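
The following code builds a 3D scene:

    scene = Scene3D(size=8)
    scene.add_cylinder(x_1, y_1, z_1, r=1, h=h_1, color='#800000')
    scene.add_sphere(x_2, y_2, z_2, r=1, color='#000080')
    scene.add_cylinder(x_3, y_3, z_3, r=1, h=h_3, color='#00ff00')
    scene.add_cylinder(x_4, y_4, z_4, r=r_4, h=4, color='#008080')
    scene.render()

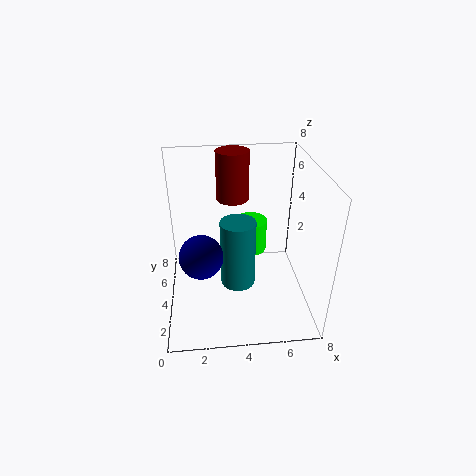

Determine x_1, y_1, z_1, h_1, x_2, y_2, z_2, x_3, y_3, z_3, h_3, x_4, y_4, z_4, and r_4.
x_1 = 4; y_1 = 7; z_1 = 5; h_1 = 3; x_2 = 2; y_2 = 1; z_2 = 5; x_3 = 5; y_3 = 6; z_3 = 2; h_3 = 2; x_4 = 4; y_4 = 4; z_4 = 1; r_4 = 1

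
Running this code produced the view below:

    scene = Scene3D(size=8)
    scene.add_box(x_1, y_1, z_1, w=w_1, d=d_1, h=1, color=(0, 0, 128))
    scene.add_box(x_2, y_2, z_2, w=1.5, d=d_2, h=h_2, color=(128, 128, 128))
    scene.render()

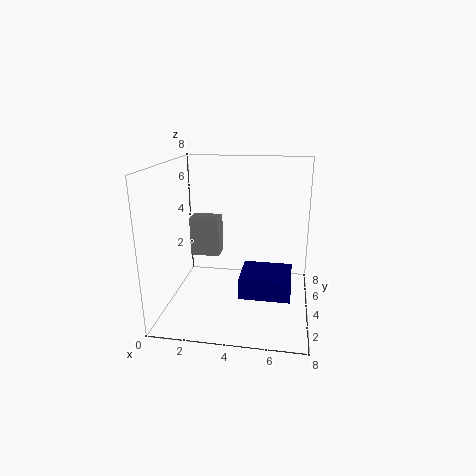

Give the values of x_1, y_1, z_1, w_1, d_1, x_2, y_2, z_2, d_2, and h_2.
x_1 = 4.5
y_1 = 1
z_1 = 2
w_1 = 2.5
d_1 = 2.25
x_2 = 1.75
y_2 = 2.5
z_2 = 3.5
d_2 = 1
h_2 = 2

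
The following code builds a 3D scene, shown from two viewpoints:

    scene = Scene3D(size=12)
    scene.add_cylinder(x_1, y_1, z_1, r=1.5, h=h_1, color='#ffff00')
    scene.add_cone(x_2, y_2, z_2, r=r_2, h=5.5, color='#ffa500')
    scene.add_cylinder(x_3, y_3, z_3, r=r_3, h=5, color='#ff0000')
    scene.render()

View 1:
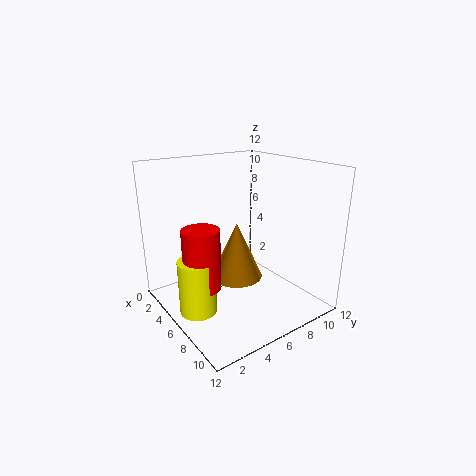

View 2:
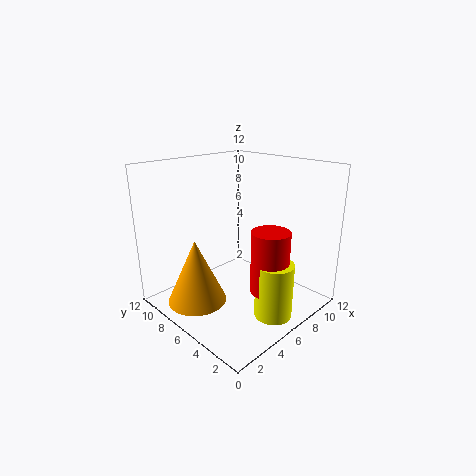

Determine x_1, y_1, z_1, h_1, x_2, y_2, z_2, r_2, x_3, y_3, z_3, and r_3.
x_1 = 6; y_1 = 2; z_1 = 0.5; h_1 = 4.5; x_2 = 3; y_2 = 8; z_2 = 0.5; r_2 = 2.5; x_3 = 6; y_3 = 2.5; z_3 = 2.5; r_3 = 1.5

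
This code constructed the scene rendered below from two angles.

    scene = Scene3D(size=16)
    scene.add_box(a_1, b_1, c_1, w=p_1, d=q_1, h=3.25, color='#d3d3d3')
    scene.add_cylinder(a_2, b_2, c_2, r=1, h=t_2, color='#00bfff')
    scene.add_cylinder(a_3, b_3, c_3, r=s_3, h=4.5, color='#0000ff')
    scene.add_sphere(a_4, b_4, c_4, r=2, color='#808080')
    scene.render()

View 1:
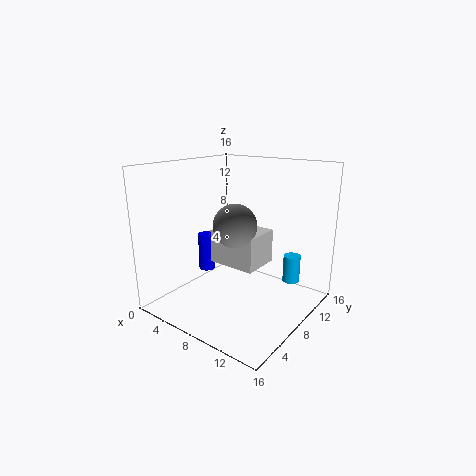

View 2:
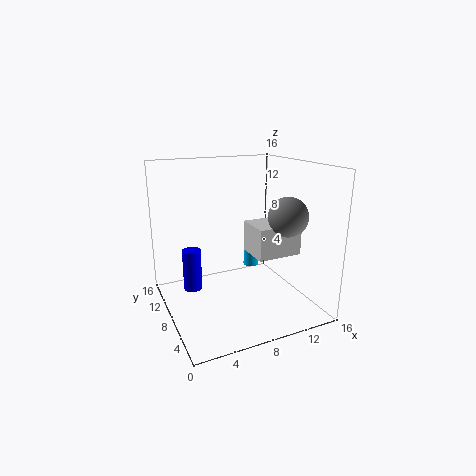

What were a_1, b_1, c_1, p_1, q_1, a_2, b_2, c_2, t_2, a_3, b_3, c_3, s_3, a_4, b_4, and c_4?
a_1 = 8.25, b_1 = 3.25, c_1 = 7, p_1 = 4.75, q_1 = 3.75, a_2 = 12.25, b_2 = 13, c_2 = 2, t_2 = 3.25, a_3 = 2.75, b_3 = 8.5, c_3 = 2.75, s_3 = 1, a_4 = 11.25, b_4 = 3.25, c_4 = 11.25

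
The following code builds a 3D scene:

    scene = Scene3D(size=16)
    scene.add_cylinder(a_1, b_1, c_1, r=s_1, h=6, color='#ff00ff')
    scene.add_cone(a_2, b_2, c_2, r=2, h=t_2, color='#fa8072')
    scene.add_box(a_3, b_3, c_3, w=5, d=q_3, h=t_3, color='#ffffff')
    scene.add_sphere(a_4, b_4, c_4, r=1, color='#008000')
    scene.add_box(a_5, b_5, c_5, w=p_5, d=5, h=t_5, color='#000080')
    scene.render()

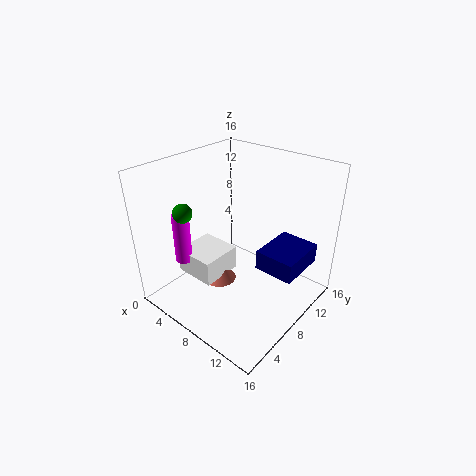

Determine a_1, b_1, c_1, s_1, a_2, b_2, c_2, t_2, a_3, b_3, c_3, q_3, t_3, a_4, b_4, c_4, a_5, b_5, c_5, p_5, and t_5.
a_1 = 2; b_1 = 5; c_1 = 4; s_1 = 1; a_2 = 5; b_2 = 8; c_2 = 1; t_2 = 3; a_3 = 1; b_3 = 5; c_3 = 2; q_3 = 5; t_3 = 3; a_4 = 5; b_4 = 3; c_4 = 12; a_5 = 12; b_5 = 6; c_5 = 7; p_5 = 4; t_5 = 2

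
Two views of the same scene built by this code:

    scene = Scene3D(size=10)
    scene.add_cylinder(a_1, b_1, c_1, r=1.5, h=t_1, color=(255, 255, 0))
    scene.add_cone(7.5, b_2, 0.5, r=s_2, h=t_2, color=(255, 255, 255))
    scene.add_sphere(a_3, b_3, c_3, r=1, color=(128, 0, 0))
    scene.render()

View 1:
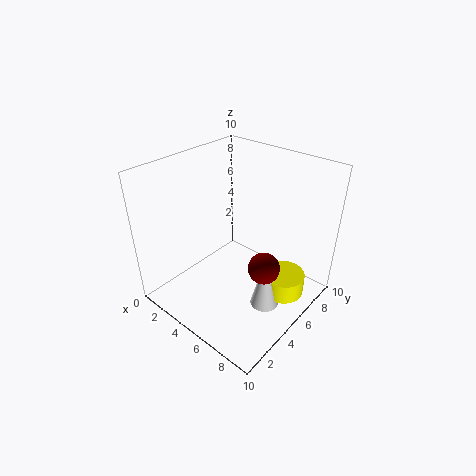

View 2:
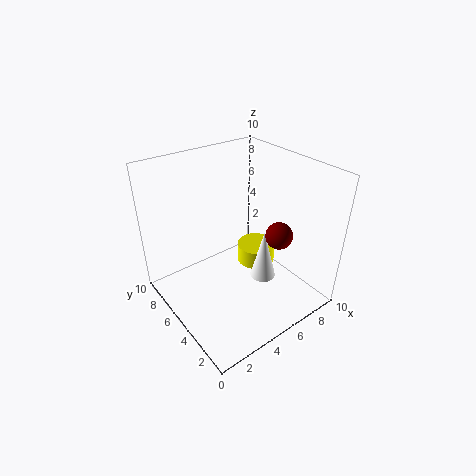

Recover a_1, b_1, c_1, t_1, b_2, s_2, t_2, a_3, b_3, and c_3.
a_1 = 8
b_1 = 6.5
c_1 = 1
t_1 = 1.5
b_2 = 5
s_2 = 1
t_2 = 4
a_3 = 8
b_3 = 4
c_3 = 4.5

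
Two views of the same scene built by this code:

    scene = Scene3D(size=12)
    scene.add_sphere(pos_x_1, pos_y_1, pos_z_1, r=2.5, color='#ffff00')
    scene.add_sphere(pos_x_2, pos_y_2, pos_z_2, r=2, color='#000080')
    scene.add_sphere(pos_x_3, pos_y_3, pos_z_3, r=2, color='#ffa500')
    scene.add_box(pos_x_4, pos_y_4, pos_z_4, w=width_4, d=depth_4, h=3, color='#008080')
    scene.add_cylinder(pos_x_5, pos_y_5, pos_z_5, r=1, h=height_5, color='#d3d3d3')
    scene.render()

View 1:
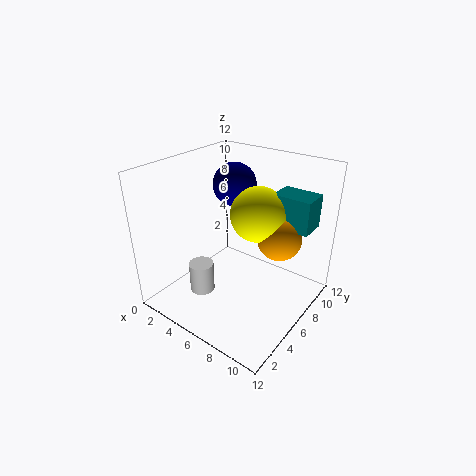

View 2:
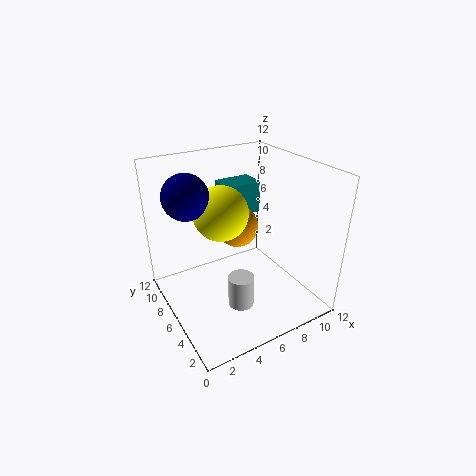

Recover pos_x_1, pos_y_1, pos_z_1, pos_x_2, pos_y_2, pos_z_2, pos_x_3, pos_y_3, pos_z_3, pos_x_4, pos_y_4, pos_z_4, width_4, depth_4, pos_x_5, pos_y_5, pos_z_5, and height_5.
pos_x_1 = 6; pos_y_1 = 9; pos_z_1 = 7; pos_x_2 = 3; pos_y_2 = 9.5; pos_z_2 = 9; pos_x_3 = 8; pos_y_3 = 9.5; pos_z_3 = 5; pos_x_4 = 7; pos_y_4 = 9.5; pos_z_4 = 6; width_4 = 3.5; depth_4 = 2.5; pos_x_5 = 4.5; pos_y_5 = 3; pos_z_5 = 2; height_5 = 2.5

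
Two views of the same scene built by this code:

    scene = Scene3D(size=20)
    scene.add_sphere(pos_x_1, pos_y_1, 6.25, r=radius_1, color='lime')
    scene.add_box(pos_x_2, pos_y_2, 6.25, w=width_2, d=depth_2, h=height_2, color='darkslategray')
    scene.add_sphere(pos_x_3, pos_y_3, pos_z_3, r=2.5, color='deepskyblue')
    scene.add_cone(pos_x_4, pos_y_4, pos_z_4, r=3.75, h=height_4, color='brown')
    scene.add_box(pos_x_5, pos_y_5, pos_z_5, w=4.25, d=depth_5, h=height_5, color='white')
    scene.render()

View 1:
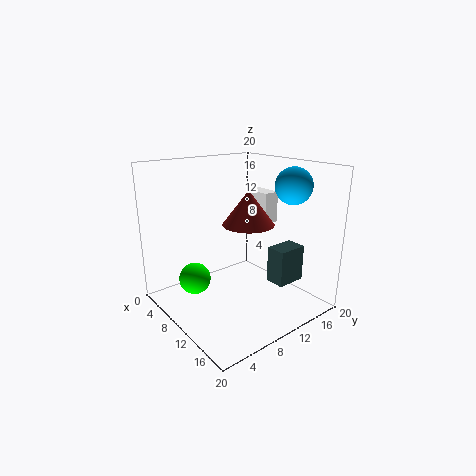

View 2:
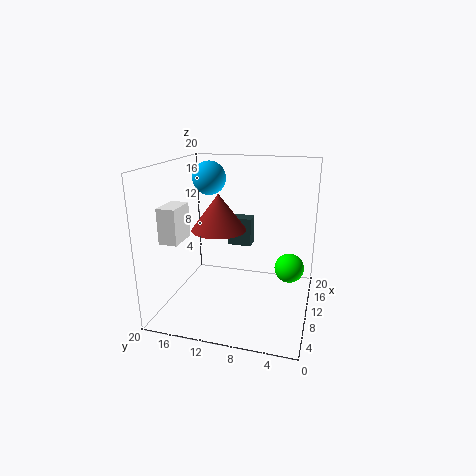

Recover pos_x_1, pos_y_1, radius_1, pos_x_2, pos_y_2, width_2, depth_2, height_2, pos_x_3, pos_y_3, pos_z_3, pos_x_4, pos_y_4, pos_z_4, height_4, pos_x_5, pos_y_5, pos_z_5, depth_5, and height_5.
pos_x_1 = 10.25
pos_y_1 = 2.75
radius_1 = 2
pos_x_2 = 16.25
pos_y_2 = 9.75
width_2 = 2.5
depth_2 = 3.75
height_2 = 4.5
pos_x_3 = 14.5
pos_y_3 = 15.75
pos_z_3 = 17.25
pos_x_4 = 9.25
pos_y_4 = 12.5
pos_z_4 = 11.25
height_4 = 5
pos_x_5 = 4.25
pos_y_5 = 16.5
pos_z_5 = 10.25
depth_5 = 2.5
height_5 = 4.75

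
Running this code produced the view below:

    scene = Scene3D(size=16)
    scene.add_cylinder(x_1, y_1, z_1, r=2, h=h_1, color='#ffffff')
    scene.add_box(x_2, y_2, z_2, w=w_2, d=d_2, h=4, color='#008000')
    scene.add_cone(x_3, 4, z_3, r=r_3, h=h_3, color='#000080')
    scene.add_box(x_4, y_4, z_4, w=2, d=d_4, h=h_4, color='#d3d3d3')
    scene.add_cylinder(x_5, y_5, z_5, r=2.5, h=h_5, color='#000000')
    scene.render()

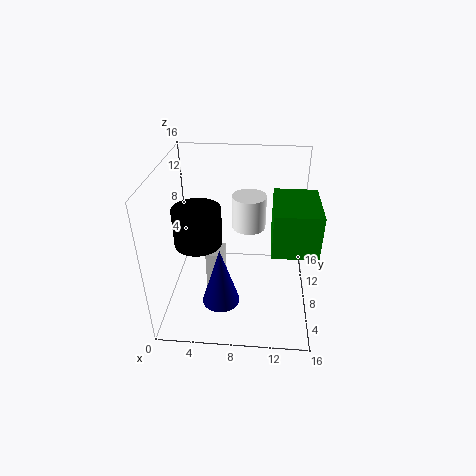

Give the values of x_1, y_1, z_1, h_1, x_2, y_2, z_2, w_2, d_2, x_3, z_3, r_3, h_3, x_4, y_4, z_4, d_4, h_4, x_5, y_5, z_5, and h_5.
x_1 = 9
y_1 = 11.5
z_1 = 7.5
h_1 = 4
x_2 = 11.5
y_2 = 0.5
z_2 = 11
w_2 = 4
d_2 = 5.5
x_3 = 6.5
z_3 = 2.5
r_3 = 2
h_3 = 6.5
x_4 = 4.5
y_4 = 6.5
z_4 = 2
d_4 = 2.5
h_4 = 4.5
x_5 = 4
y_5 = 6
z_5 = 8.5
h_5 = 4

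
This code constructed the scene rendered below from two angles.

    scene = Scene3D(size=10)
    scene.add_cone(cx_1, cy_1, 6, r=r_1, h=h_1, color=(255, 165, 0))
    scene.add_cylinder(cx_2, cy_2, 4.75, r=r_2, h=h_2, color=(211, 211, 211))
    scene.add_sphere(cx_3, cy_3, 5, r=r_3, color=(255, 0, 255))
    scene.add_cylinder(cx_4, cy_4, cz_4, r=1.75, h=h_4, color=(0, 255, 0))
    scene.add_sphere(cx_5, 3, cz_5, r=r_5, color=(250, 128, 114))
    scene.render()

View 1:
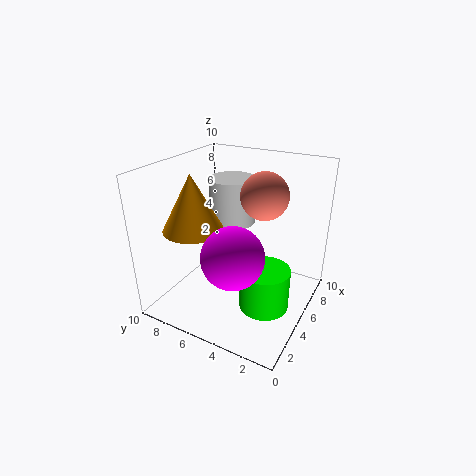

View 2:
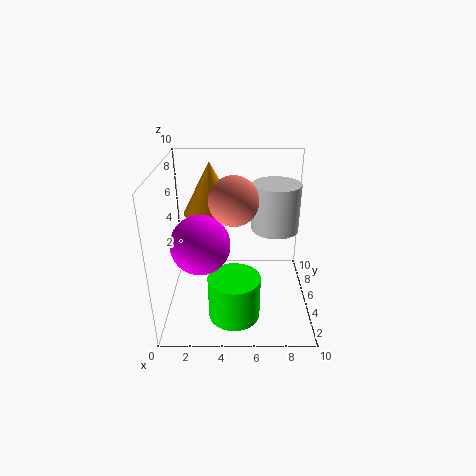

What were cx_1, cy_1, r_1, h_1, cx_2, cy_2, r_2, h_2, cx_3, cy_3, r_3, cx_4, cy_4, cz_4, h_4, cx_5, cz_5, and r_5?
cx_1 = 3, cy_1 = 7.25, r_1 = 2, h_1 = 3.75, cx_2 = 7.75, cy_2 = 7, r_2 = 1.75, h_2 = 3.5, cx_3 = 2.5, cy_3 = 4, r_3 = 2, cx_4 = 4.75, cy_4 = 2.75, cz_4 = 0.25, h_4 = 3, cx_5 = 4.75, cz_5 = 8.5, r_5 = 1.5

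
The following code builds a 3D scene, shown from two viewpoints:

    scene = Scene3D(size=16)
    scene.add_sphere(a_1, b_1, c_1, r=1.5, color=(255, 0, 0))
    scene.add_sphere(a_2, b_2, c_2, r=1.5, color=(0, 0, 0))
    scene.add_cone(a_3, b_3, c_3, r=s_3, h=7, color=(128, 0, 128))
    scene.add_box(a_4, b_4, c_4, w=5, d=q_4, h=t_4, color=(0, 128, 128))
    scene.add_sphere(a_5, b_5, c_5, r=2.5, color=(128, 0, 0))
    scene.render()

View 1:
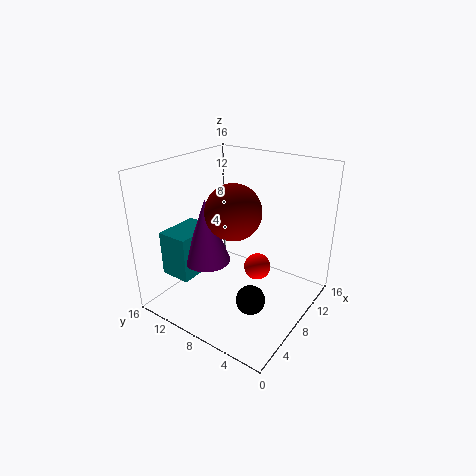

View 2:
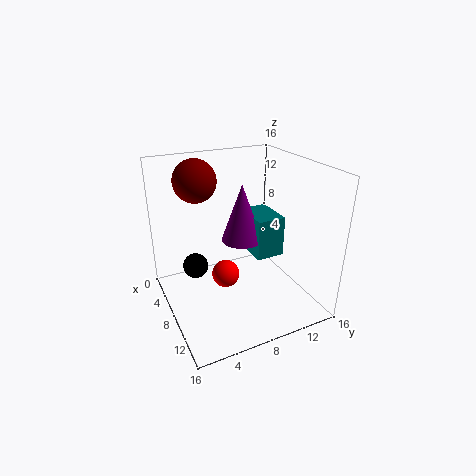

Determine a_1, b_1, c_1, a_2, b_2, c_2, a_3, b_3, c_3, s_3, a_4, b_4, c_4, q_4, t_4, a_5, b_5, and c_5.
a_1 = 9, b_1 = 6, c_1 = 4.5, a_2 = 4.5, b_2 = 4, c_2 = 3.5, a_3 = 5, b_3 = 10, c_3 = 6, s_3 = 2.5, a_4 = 2.5, b_4 = 11, c_4 = 4, q_4 = 3.5, t_4 = 5, a_5 = 3, b_5 = 5, c_5 = 13.5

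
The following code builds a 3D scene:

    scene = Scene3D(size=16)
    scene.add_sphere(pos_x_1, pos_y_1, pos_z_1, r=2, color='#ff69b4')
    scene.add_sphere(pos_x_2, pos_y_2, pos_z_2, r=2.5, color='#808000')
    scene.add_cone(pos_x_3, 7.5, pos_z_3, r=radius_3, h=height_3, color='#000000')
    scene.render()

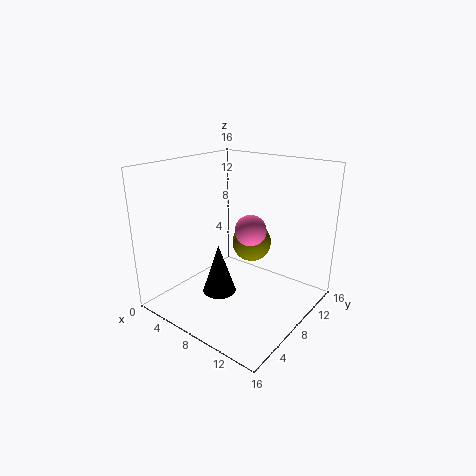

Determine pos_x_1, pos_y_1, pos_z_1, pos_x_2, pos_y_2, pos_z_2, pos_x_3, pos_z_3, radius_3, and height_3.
pos_x_1 = 6.5
pos_y_1 = 12.5
pos_z_1 = 7
pos_x_2 = 6
pos_y_2 = 13.5
pos_z_2 = 5
pos_x_3 = 5.5
pos_z_3 = 0.5
radius_3 = 2
height_3 = 6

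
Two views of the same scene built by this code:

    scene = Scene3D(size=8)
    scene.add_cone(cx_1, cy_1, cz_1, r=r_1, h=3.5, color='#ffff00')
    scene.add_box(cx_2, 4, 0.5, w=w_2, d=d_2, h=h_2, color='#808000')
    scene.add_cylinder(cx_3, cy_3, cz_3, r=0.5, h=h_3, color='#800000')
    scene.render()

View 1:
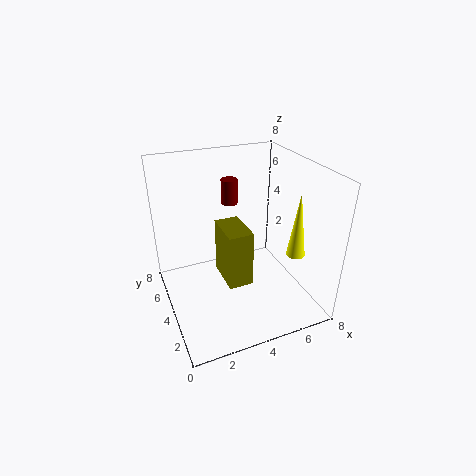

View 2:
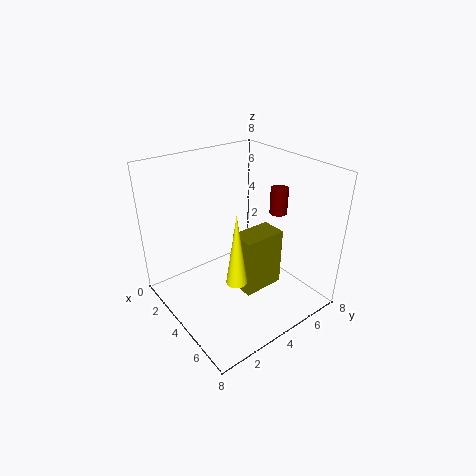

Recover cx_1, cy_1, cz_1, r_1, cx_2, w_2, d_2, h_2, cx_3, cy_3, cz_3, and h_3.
cx_1 = 6.5, cy_1 = 2, cz_1 = 3.5, r_1 = 0.5, cx_2 = 3.5, w_2 = 1.5, d_2 = 2.5, h_2 = 3.5, cx_3 = 4.5, cy_3 = 6.5, cz_3 = 5, h_3 = 1.5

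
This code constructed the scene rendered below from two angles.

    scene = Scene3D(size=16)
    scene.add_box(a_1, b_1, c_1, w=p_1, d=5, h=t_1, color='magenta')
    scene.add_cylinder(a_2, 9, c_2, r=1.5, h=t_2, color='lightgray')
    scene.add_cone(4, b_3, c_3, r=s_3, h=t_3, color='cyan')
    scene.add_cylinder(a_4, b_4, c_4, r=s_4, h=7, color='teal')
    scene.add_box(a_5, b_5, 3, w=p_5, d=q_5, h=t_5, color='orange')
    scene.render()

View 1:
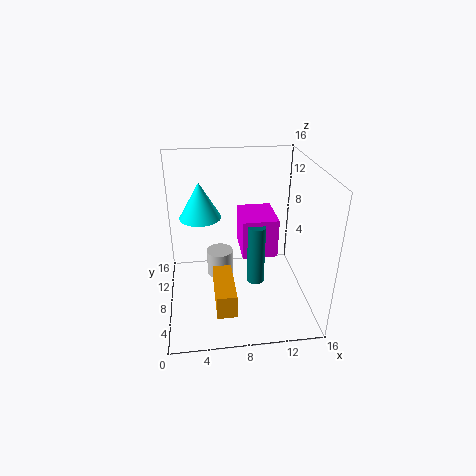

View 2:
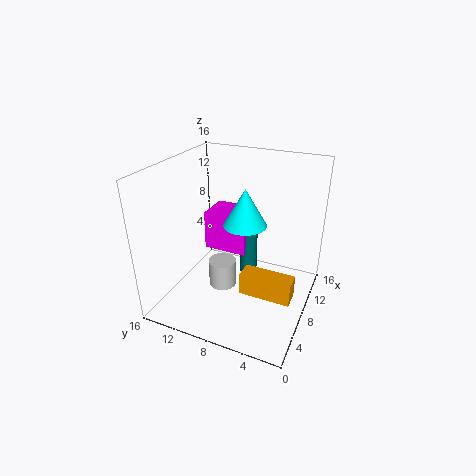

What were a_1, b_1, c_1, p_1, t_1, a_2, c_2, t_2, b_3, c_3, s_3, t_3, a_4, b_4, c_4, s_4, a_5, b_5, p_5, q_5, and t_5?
a_1 = 8.5
b_1 = 7.5
c_1 = 5.5
p_1 = 4
t_1 = 4.5
a_2 = 6
c_2 = 3
t_2 = 3
b_3 = 5.5
c_3 = 12
s_3 = 2
t_3 = 3.5
a_4 = 10
b_4 = 7.5
c_4 = 2.5
s_4 = 1
a_5 = 5
b_5 = 1
p_5 = 2
q_5 = 5.5
t_5 = 2.5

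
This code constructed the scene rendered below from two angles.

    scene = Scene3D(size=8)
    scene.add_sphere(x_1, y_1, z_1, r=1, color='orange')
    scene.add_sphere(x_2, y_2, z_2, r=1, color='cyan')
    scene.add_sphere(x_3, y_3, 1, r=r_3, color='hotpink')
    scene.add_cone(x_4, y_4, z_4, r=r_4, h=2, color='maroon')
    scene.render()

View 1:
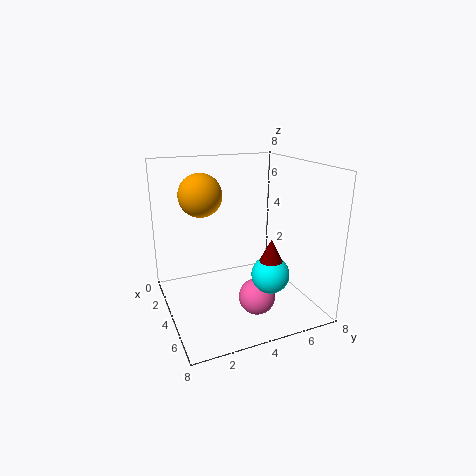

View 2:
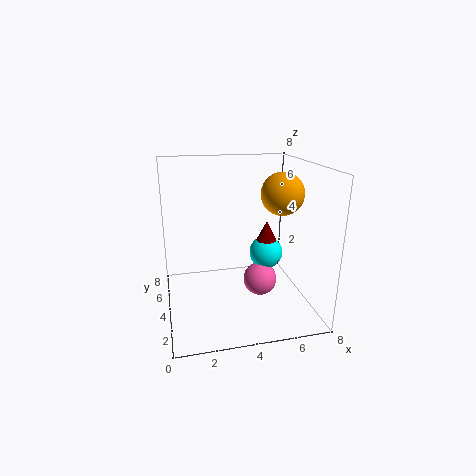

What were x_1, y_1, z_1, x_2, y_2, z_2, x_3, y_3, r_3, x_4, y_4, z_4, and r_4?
x_1 = 5.5
y_1 = 1.5
z_1 = 7
x_2 = 6
y_2 = 5
z_2 = 2.5
x_3 = 5.5
y_3 = 4.5
r_3 = 1
x_4 = 6
y_4 = 5
z_4 = 2.5
r_4 = 1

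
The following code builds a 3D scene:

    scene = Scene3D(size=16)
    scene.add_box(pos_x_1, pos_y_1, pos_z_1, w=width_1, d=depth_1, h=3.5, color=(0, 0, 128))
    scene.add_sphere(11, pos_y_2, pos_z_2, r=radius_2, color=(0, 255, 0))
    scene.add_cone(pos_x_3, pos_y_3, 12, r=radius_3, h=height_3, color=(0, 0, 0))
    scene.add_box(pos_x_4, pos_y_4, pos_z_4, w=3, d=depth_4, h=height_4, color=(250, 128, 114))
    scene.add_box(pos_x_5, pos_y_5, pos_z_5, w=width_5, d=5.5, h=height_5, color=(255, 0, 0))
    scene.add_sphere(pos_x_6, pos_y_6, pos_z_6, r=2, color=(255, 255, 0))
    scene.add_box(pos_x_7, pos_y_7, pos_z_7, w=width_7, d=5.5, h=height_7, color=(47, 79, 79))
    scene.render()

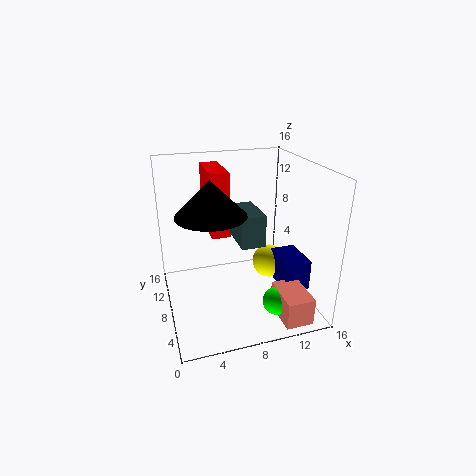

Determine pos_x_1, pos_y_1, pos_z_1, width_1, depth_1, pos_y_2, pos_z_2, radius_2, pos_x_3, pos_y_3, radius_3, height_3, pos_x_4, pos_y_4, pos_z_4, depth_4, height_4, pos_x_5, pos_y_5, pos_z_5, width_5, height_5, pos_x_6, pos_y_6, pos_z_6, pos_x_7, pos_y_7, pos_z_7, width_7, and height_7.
pos_x_1 = 12.5, pos_y_1 = 4.5, pos_z_1 = 2, width_1 = 3, depth_1 = 4.5, pos_y_2 = 3.5, pos_z_2 = 2, radius_2 = 1.5, pos_x_3 = 4.5, pos_y_3 = 5.5, radius_3 = 3.5, height_3 = 3.5, pos_x_4 = 11, pos_y_4 = 0.5, pos_z_4 = 0.5, depth_4 = 4.5, height_4 = 3, pos_x_5 = 5, pos_y_5 = 7.5, pos_z_5 = 8.5, width_5 = 2, height_5 = 7, pos_x_6 = 12.5, pos_y_6 = 9.5, pos_z_6 = 3.5, pos_x_7 = 9, pos_y_7 = 9.5, pos_z_7 = 5.5, width_7 = 3, height_7 = 4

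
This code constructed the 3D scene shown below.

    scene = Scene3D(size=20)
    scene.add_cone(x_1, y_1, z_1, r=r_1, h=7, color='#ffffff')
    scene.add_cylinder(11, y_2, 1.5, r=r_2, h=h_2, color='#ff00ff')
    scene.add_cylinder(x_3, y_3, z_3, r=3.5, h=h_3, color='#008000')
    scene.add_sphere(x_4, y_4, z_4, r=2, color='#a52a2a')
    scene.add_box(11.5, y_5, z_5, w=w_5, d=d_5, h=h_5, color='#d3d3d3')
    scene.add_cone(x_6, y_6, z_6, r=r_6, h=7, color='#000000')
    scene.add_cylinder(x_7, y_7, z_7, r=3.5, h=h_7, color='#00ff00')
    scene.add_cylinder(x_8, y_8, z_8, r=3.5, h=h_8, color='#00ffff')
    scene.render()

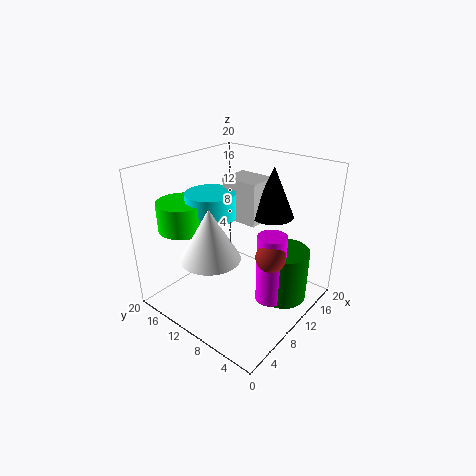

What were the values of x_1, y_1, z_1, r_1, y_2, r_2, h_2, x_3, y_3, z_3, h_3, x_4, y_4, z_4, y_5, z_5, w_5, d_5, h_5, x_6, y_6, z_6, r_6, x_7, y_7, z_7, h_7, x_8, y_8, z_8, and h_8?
x_1 = 5.5
y_1 = 11
z_1 = 8.5
r_1 = 4
y_2 = 5
r_2 = 2
h_2 = 10
x_3 = 13.5
y_3 = 4.5
z_3 = 1
h_3 = 7.5
x_4 = 10
y_4 = 4.5
z_4 = 9
y_5 = 8.5
z_5 = 11.5
w_5 = 4.5
d_5 = 5.5
h_5 = 6
x_6 = 14.5
y_6 = 7.5
z_6 = 12.5
r_6 = 3
x_7 = 6
y_7 = 16.5
z_7 = 11
h_7 = 4
x_8 = 9
y_8 = 14
z_8 = 12.5
h_8 = 3.5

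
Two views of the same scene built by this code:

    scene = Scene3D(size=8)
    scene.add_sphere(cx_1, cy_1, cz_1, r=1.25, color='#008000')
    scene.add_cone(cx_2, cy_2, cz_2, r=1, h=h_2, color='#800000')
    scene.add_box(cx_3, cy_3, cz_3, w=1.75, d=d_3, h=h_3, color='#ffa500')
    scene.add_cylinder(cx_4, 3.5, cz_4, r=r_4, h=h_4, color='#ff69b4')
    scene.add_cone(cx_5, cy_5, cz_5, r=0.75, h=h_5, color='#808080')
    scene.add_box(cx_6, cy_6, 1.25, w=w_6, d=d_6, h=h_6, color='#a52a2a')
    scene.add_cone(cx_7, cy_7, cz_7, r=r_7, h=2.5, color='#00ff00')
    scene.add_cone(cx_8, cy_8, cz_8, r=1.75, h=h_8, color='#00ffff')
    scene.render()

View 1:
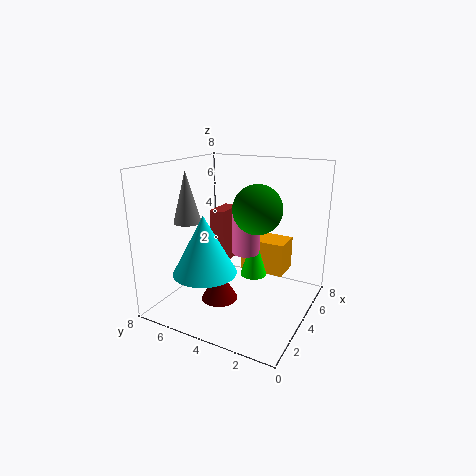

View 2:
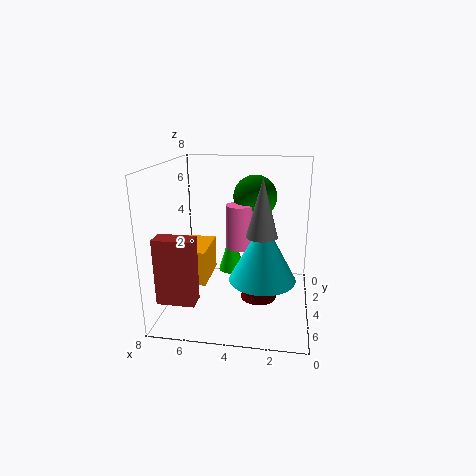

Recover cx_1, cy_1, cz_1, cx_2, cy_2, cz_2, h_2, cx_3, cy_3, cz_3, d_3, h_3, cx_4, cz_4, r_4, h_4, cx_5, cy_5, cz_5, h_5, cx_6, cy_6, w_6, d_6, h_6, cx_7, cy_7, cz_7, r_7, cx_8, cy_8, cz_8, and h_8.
cx_1 = 3.25; cy_1 = 2.5; cz_1 = 6; cx_2 = 2.75; cy_2 = 4.5; cz_2 = 0.75; h_2 = 1.75; cx_3 = 5.75; cy_3 = 2; cz_3 = 1.25; d_3 = 2.75; h_3 = 2; cx_4 = 4; cz_4 = 3.25; r_4 = 0.75; h_4 = 2.5; cx_5 = 2.5; cy_5 = 6.25; cz_5 = 5; h_5 = 2.75; cx_6 = 5.75; cy_6 = 6; w_6 = 2; d_6 = 1; h_6 = 3.5; cx_7 = 4.5; cy_7 = 3.25; cz_7 = 1.75; r_7 = 0.75; cx_8 = 2.5; cy_8 = 5.25; cz_8 = 2.25; h_8 = 3.25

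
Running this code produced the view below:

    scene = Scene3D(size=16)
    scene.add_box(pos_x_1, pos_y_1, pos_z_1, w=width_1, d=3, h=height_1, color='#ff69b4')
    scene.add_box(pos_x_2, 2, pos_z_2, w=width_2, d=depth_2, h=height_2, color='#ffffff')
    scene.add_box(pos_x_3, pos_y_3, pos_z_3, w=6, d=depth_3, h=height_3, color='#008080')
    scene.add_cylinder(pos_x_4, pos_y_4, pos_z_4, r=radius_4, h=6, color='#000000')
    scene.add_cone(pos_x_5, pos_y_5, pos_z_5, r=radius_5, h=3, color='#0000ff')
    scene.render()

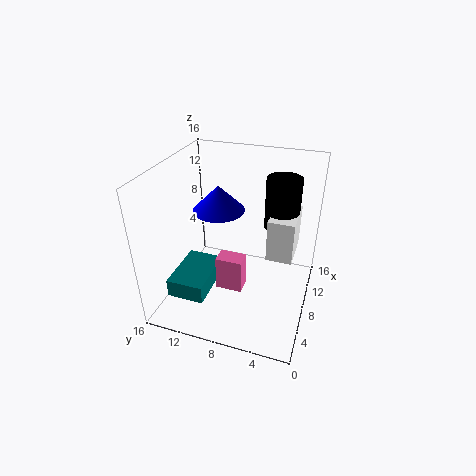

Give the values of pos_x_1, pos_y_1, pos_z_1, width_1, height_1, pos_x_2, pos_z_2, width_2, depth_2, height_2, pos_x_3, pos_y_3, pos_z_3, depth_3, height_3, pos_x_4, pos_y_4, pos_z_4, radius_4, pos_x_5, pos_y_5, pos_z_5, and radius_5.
pos_x_1 = 6; pos_y_1 = 7; pos_z_1 = 2; width_1 = 2; height_1 = 4; pos_x_2 = 9; pos_z_2 = 5; width_2 = 5; depth_2 = 3; height_2 = 5; pos_x_3 = 2; pos_y_3 = 10; pos_z_3 = 3; depth_3 = 4; height_3 = 2; pos_x_4 = 12; pos_y_4 = 4; pos_z_4 = 8; radius_4 = 2; pos_x_5 = 10; pos_y_5 = 11; pos_z_5 = 10; radius_5 = 3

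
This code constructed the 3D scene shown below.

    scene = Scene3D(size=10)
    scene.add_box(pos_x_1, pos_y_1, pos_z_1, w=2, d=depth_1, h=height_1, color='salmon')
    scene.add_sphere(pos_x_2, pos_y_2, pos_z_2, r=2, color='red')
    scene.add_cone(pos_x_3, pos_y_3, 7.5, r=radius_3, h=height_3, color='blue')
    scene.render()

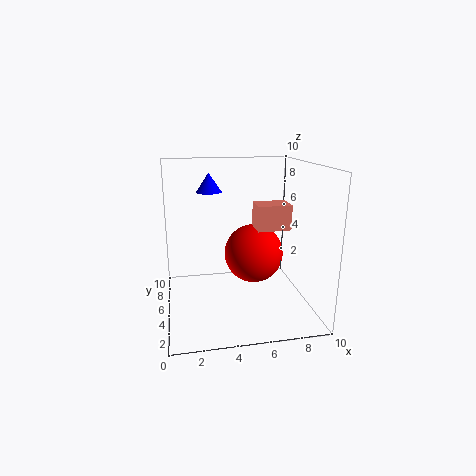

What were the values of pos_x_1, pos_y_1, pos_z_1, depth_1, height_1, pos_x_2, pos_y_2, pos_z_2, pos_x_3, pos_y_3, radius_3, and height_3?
pos_x_1 = 5.5; pos_y_1 = 1.5; pos_z_1 = 6.5; depth_1 = 1.5; height_1 = 1.5; pos_x_2 = 6; pos_y_2 = 4.5; pos_z_2 = 4; pos_x_3 = 3.5; pos_y_3 = 9; radius_3 = 1; height_3 = 1.5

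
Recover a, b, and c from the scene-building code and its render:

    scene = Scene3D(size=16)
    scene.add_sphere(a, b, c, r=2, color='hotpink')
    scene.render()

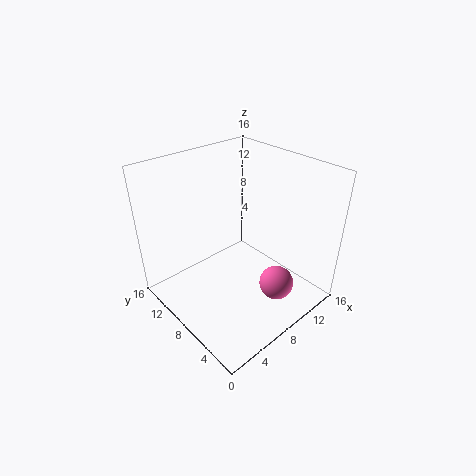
a = 11; b = 4.5; c = 2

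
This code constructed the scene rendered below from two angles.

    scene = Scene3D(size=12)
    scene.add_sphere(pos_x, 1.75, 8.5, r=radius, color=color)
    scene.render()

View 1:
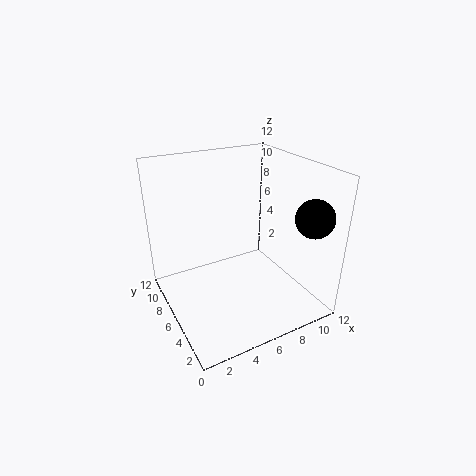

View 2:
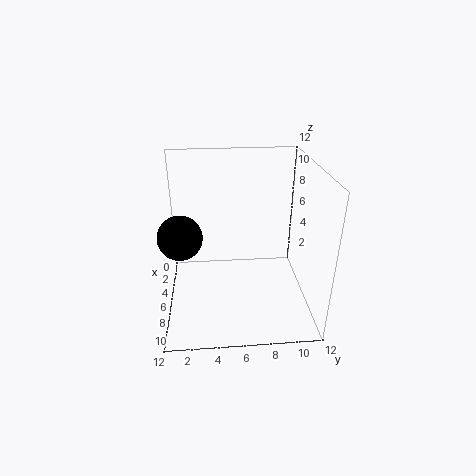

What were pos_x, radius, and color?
pos_x = 10.25
radius = 1.5
color = 'black'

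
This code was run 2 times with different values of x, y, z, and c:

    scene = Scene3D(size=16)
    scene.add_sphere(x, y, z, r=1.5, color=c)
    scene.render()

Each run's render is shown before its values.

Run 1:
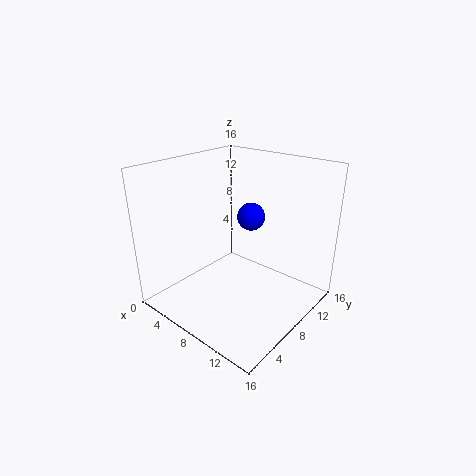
x = 9
y = 9
z = 10.5
c = 'blue'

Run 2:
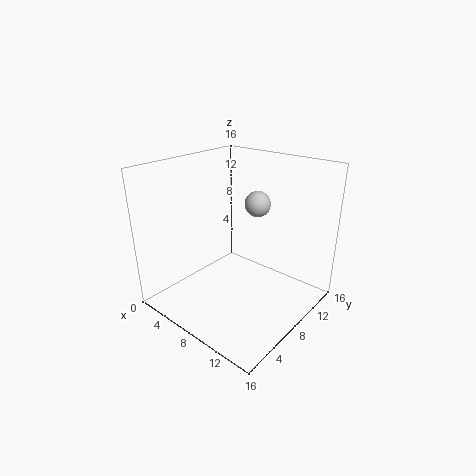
x = 8
y = 11.5
z = 11
c = 'lightgray'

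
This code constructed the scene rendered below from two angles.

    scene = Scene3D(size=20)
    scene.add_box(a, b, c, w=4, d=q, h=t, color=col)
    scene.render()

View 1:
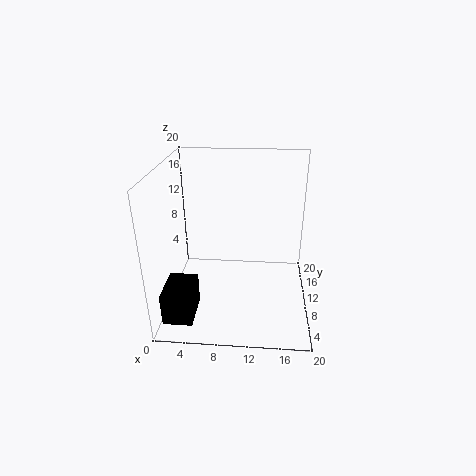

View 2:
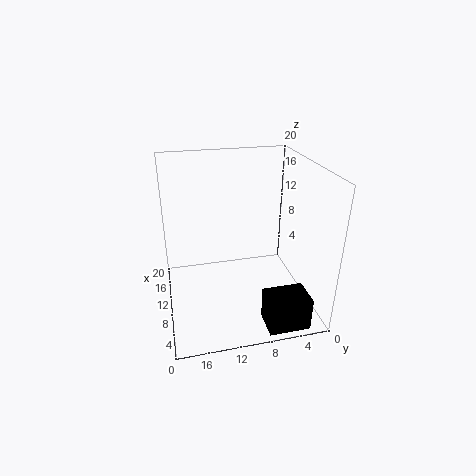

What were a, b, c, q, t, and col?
a = 0.5, b = 2.5, c = 0.5, q = 5.5, t = 4.5, col = 'black'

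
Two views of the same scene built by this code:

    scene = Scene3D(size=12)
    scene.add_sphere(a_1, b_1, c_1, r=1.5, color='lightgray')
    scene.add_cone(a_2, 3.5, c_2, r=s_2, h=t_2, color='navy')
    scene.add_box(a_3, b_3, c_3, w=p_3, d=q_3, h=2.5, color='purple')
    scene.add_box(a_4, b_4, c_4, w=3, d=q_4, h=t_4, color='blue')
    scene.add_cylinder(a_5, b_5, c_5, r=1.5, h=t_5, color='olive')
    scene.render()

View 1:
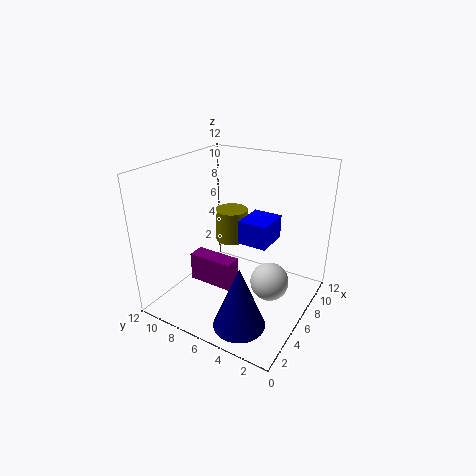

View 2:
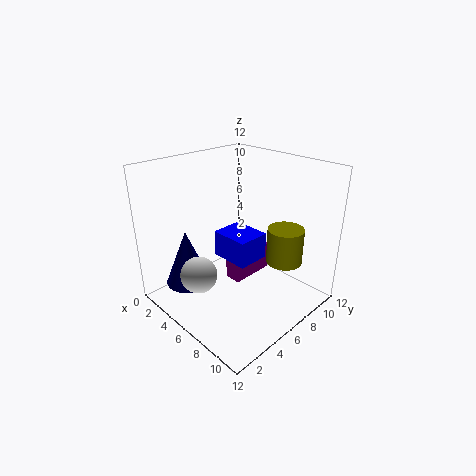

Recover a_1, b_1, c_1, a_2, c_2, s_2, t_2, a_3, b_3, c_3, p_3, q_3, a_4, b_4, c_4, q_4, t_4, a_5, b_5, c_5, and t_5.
a_1 = 5; b_1 = 2.5; c_1 = 3.5; a_2 = 2; c_2 = 1; s_2 = 2; t_2 = 5; a_3 = 4.5; b_3 = 6; c_3 = 1.5; p_3 = 1.5; q_3 = 4; a_4 = 6; b_4 = 3.5; c_4 = 5.5; q_4 = 2.5; t_4 = 2; a_5 = 9; b_5 = 8.5; c_5 = 4; t_5 = 3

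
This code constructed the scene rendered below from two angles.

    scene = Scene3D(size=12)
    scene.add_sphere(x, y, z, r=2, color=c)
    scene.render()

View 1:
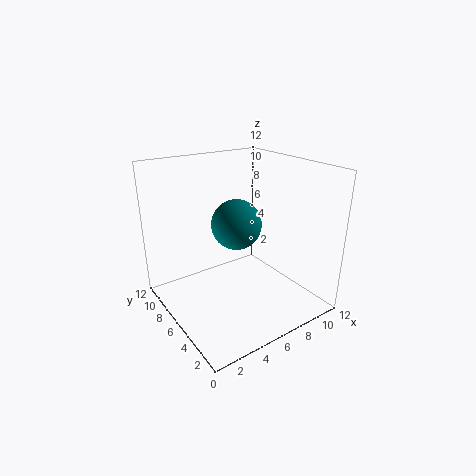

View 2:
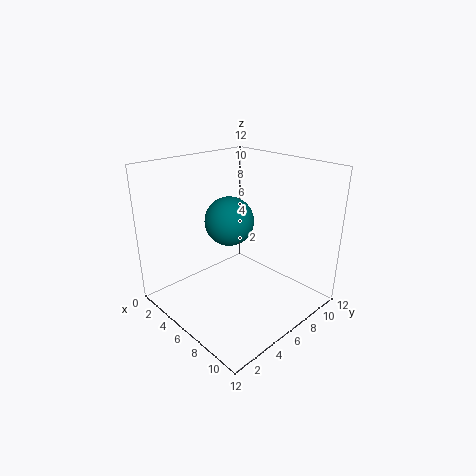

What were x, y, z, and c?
x = 5.5, y = 5.5, z = 7.5, c = 'teal'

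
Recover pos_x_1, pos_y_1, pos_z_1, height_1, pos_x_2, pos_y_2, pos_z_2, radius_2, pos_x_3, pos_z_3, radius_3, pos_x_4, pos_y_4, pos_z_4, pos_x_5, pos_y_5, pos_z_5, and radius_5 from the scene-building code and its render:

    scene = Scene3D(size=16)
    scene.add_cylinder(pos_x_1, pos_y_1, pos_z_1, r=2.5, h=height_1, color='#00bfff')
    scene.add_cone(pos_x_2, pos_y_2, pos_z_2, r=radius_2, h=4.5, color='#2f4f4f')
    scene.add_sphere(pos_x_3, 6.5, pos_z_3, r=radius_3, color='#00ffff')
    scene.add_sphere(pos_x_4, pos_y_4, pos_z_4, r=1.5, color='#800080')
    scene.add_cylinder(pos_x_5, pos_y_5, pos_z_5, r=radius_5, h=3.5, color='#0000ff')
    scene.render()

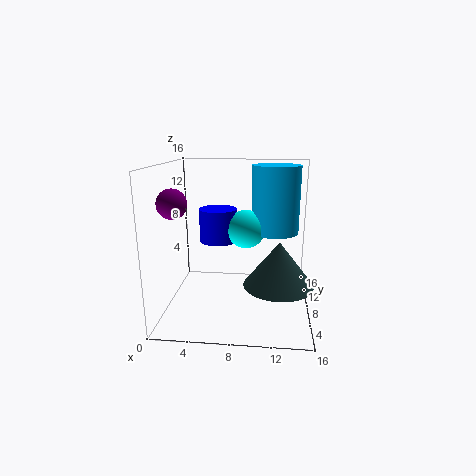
pos_x_1 = 12; pos_y_1 = 7.5; pos_z_1 = 9; height_1 = 7; pos_x_2 = 12.5; pos_y_2 = 4; pos_z_2 = 4.5; radius_2 = 3.5; pos_x_3 = 9; pos_z_3 = 9.5; radius_3 = 2; pos_x_4 = 2; pos_y_4 = 4; pos_z_4 = 12.5; pos_x_5 = 6; pos_y_5 = 7; pos_z_5 = 8; radius_5 = 2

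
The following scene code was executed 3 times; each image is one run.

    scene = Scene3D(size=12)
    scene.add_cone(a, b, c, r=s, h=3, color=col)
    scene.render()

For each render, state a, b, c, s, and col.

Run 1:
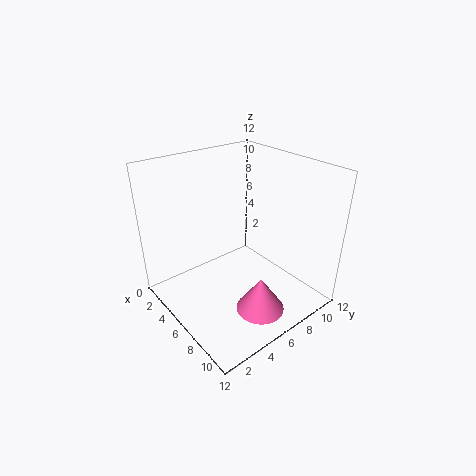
a = 9, b = 6, c = 0.5, s = 2, col = 'hotpink'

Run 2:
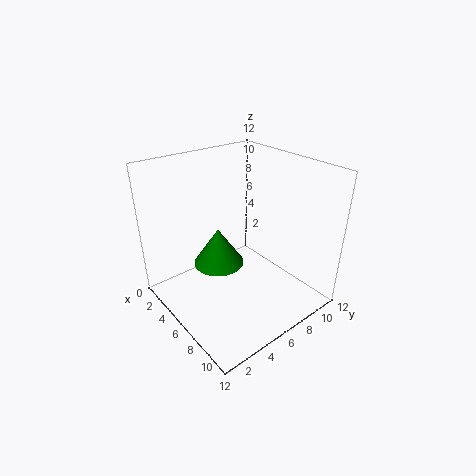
a = 6, b = 4, c = 4.5, s = 2, col = 'green'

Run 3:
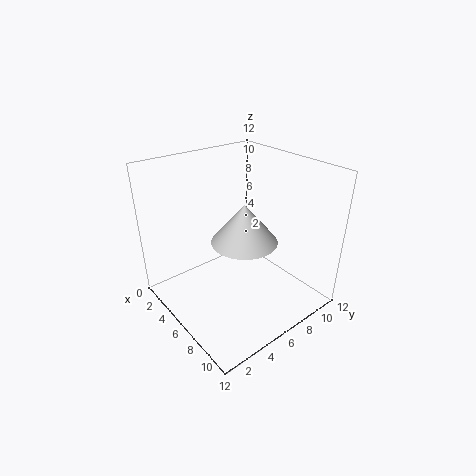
a = 8, b = 5, c = 7, s = 2.5, col = 'lightgray'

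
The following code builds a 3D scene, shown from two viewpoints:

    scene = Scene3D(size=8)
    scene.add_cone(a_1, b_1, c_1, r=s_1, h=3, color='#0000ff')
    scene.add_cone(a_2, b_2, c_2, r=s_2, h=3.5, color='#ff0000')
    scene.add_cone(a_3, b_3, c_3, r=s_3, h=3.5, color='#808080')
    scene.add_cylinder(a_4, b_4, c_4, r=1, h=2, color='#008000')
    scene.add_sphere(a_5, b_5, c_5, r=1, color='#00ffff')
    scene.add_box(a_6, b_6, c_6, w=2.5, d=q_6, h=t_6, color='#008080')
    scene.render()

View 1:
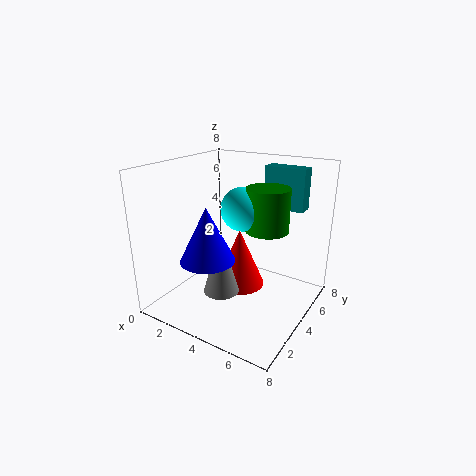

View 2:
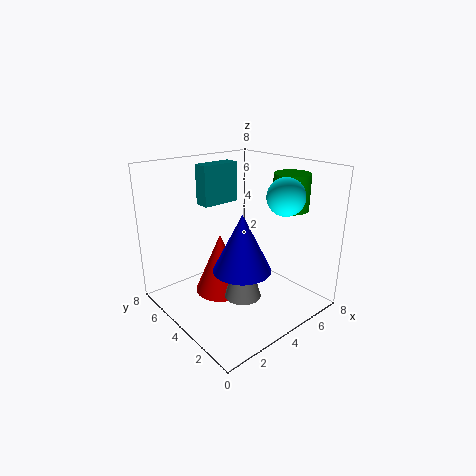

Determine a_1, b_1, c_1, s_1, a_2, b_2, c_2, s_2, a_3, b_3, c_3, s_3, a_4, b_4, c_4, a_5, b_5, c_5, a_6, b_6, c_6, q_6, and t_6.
a_1 = 3, b_1 = 2.5, c_1 = 3, s_1 = 1.5, a_2 = 3.5, b_2 = 5, c_2 = 0.5, s_2 = 1.5, a_3 = 3.5, b_3 = 3, c_3 = 1, s_3 = 1, a_4 = 6.5, b_4 = 2.5, c_4 = 5.5, a_5 = 5.5, b_5 = 2, c_5 = 6.5, a_6 = 4, b_6 = 7, c_6 = 5, q_6 = 1, t_6 = 2.5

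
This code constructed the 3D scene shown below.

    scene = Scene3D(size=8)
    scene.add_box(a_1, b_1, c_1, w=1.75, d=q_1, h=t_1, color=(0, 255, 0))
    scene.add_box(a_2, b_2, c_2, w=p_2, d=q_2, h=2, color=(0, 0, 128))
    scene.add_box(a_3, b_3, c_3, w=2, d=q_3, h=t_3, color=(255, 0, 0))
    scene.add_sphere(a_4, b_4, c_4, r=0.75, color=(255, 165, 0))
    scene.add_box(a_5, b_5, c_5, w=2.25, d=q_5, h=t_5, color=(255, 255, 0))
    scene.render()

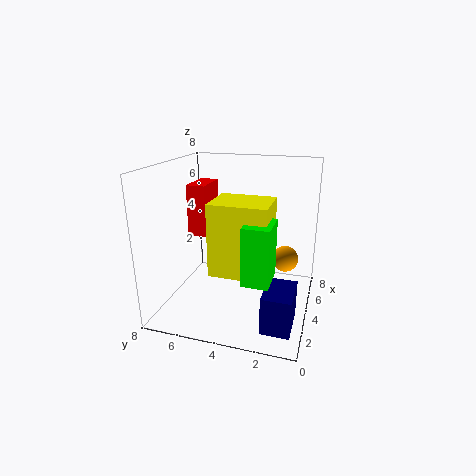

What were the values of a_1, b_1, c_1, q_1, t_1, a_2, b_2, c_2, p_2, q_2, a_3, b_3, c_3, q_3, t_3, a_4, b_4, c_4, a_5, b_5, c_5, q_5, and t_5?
a_1 = 0.25, b_1 = 1.5, c_1 = 3.25, q_1 = 1.25, t_1 = 2.75, a_2 = 1, b_2 = 0.5, c_2 = 0.25, p_2 = 2.25, q_2 = 1.5, a_3 = 3, b_3 = 5.5, c_3 = 4.25, q_3 = 1, t_3 = 2.75, a_4 = 5.25, b_4 = 1.5, c_4 = 2.5, a_5 = 0.75, b_5 = 1.75, c_5 = 3.25, q_5 = 2.75, t_5 = 3.5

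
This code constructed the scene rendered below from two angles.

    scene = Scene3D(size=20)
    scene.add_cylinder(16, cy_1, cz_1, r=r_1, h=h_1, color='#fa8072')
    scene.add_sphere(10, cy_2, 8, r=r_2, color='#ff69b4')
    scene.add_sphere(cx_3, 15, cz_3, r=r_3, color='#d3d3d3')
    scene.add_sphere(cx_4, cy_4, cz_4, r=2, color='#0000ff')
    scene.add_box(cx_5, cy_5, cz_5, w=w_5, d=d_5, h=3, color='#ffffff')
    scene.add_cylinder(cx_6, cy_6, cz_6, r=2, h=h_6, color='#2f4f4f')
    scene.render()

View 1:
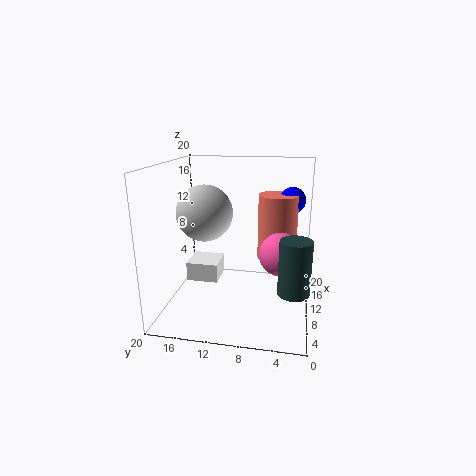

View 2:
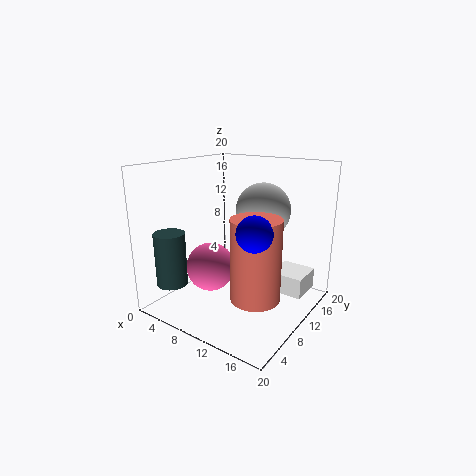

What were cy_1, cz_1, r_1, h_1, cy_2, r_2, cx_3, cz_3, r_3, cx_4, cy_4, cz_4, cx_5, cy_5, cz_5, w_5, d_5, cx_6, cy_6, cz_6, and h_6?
cy_1 = 5; cz_1 = 5; r_1 = 3; h_1 = 10; cy_2 = 4; r_2 = 3; cx_3 = 11; cz_3 = 13; r_3 = 4; cx_4 = 17; cy_4 = 3; cz_4 = 14; cx_5 = 13; cy_5 = 14; cz_5 = 1; w_5 = 5; d_5 = 5; cx_6 = 5; cy_6 = 2; cz_6 = 5; h_6 = 7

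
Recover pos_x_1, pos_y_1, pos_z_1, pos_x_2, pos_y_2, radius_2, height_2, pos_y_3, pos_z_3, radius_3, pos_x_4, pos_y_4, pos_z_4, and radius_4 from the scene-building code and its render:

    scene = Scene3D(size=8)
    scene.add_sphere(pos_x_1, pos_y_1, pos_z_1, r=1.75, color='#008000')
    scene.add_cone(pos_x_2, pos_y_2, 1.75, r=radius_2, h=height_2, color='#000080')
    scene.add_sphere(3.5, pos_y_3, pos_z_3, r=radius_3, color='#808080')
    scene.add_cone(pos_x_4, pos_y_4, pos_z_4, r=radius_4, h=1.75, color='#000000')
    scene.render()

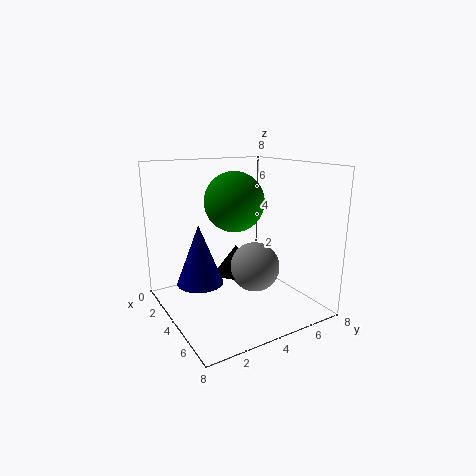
pos_x_1 = 2.75
pos_y_1 = 4.5
pos_z_1 = 5.75
pos_x_2 = 3.75
pos_y_2 = 1.75
radius_2 = 1.25
height_2 = 3.25
pos_y_3 = 5.5
pos_z_3 = 1.75
radius_3 = 1.5
pos_x_4 = 2.5
pos_y_4 = 4.75
pos_z_4 = 1.25
radius_4 = 1.25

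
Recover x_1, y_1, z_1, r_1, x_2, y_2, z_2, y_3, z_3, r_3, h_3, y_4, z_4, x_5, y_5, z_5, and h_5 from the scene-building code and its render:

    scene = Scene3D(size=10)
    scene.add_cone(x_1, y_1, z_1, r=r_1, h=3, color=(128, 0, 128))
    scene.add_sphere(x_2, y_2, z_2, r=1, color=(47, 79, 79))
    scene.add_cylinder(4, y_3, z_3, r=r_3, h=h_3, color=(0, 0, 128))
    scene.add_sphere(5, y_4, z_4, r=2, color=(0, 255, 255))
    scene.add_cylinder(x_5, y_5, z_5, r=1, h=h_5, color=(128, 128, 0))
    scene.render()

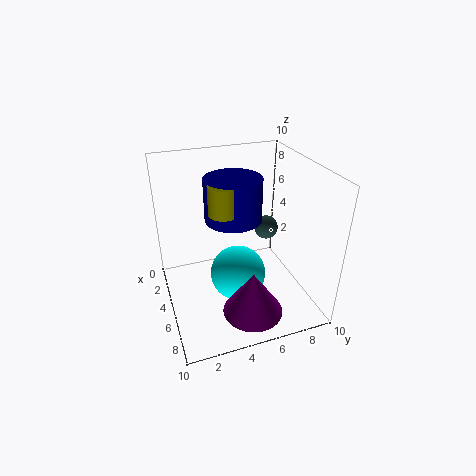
x_1 = 8; y_1 = 5; z_1 = 1; r_1 = 2; x_2 = 1; y_2 = 9; z_2 = 3; y_3 = 5; z_3 = 6; r_3 = 2; h_3 = 3; y_4 = 5; z_4 = 2; x_5 = 5; y_5 = 4; z_5 = 7; h_5 = 2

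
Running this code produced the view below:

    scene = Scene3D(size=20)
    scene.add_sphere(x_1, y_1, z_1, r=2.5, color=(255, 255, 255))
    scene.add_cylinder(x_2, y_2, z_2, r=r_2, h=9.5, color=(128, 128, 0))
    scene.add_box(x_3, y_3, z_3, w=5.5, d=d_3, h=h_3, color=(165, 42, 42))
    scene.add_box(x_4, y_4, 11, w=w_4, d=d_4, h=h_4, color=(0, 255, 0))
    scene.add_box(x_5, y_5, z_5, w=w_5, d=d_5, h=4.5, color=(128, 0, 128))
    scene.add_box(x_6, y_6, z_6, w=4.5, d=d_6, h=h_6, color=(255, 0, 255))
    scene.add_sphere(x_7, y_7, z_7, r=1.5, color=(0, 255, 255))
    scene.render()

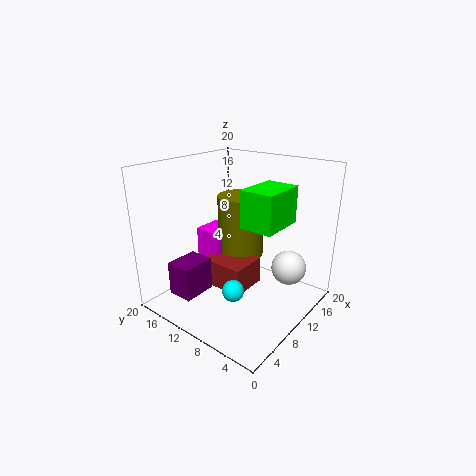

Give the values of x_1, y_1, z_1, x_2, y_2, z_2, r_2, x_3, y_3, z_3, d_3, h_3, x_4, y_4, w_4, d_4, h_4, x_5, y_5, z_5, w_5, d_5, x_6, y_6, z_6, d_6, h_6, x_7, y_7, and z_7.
x_1 = 15
y_1 = 4.5
z_1 = 5
x_2 = 14.5
y_2 = 13
z_2 = 5
r_2 = 3.5
x_3 = 8
y_3 = 8.5
z_3 = 2
d_3 = 6.5
h_3 = 4
x_4 = 11
y_4 = 5.5
w_4 = 7
d_4 = 5
h_4 = 5.5
x_5 = 1.5
y_5 = 11.5
z_5 = 3.5
w_5 = 4.5
d_5 = 3.5
x_6 = 10
y_6 = 14
z_6 = 4
d_6 = 4
h_6 = 5.5
x_7 = 7
y_7 = 8.5
z_7 = 3.5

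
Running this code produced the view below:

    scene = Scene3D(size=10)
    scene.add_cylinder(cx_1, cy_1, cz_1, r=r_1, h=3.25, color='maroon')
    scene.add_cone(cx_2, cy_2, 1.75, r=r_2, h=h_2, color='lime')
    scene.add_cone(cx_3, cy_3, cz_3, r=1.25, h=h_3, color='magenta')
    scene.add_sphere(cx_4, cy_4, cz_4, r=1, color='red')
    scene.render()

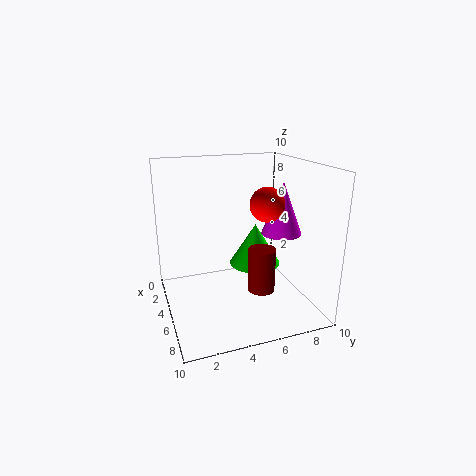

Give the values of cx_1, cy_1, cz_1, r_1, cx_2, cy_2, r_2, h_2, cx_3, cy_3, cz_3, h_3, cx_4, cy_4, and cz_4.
cx_1 = 5.25; cy_1 = 6.75; cz_1 = 0.75; r_1 = 1; cx_2 = 2.75; cy_2 = 7.25; r_2 = 2; h_2 = 3.25; cx_3 = 7.5; cy_3 = 7; cz_3 = 6; h_3 = 3.25; cx_4 = 8.5; cy_4 = 5.5; cz_4 = 8.25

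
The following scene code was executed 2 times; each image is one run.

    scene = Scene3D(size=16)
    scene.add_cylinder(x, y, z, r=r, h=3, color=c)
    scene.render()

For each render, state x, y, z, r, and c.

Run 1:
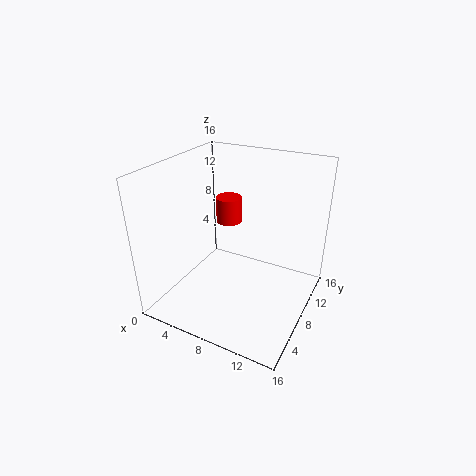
x = 5.5; y = 10.5; z = 8.5; r = 1.5; c = 'red'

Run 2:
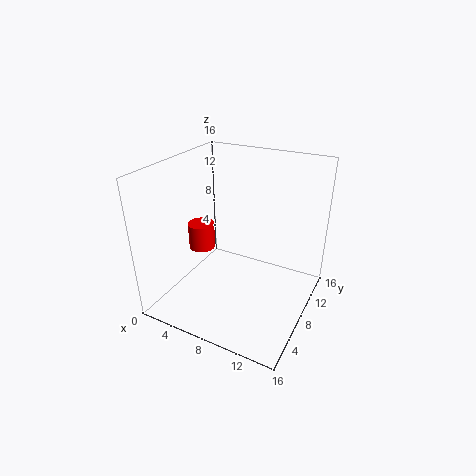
x = 3.5; y = 7.5; z = 6; r = 1.5; c = 'red'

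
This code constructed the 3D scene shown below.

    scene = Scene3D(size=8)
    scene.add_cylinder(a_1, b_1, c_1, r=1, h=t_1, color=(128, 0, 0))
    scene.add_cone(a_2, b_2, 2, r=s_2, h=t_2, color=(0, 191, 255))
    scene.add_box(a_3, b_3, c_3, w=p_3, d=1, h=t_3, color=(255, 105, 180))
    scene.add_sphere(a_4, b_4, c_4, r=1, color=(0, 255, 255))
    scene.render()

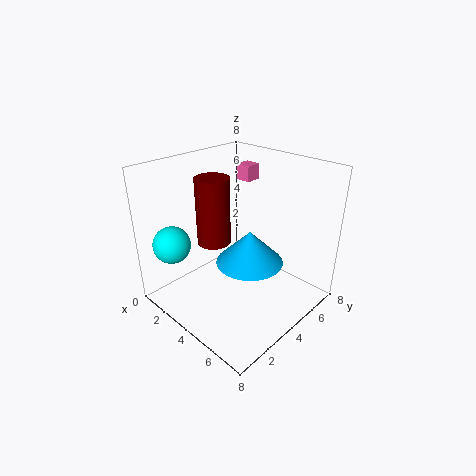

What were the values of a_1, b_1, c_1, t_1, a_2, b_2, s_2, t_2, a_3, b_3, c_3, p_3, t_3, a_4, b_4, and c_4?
a_1 = 2
b_1 = 4
c_1 = 3
t_1 = 4
a_2 = 4
b_2 = 5
s_2 = 2
t_2 = 2
a_3 = 1
b_3 = 7
c_3 = 6
p_3 = 1
t_3 = 1
a_4 = 2
b_4 = 1
c_4 = 4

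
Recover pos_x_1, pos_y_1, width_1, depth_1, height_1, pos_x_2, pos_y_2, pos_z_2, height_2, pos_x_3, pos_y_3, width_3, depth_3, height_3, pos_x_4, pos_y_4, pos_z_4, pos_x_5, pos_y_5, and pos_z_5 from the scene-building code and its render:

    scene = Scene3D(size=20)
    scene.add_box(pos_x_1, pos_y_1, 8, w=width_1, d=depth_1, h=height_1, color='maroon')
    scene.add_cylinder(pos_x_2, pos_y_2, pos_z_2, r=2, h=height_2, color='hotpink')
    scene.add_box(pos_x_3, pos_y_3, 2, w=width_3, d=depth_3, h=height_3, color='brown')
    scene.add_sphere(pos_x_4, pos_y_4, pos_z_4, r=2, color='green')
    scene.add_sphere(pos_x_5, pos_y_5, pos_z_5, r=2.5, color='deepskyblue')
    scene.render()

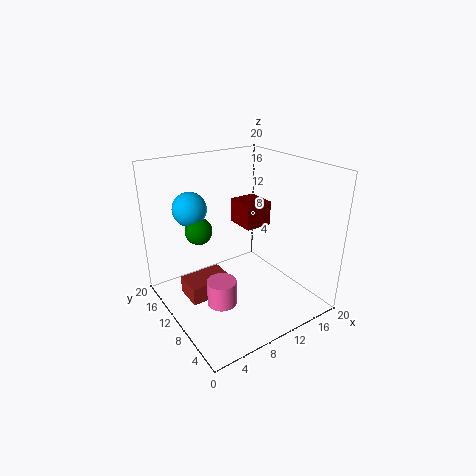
pos_x_1 = 15; pos_y_1 = 14.5; width_1 = 4.5; depth_1 = 5; height_1 = 4; pos_x_2 = 6; pos_y_2 = 8; pos_z_2 = 2; height_2 = 3.5; pos_x_3 = 2.5; pos_y_3 = 9.5; width_3 = 6; depth_3 = 4; height_3 = 2.5; pos_x_4 = 6.5; pos_y_4 = 15; pos_z_4 = 10; pos_x_5 = 6; pos_y_5 = 16.5; pos_z_5 = 13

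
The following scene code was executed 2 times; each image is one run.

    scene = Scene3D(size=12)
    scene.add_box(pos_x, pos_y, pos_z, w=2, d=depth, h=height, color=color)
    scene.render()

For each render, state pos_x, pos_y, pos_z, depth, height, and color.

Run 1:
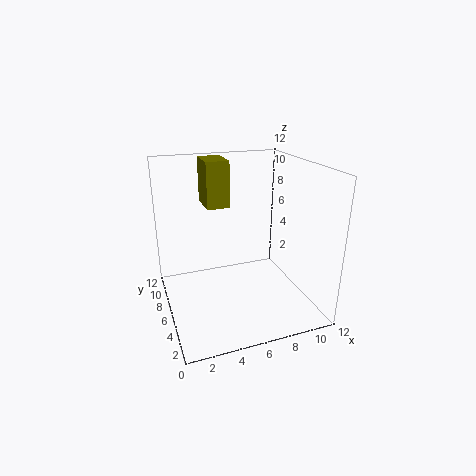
pos_x = 4; pos_y = 8; pos_z = 8; depth = 3; height = 4; color = 'olive'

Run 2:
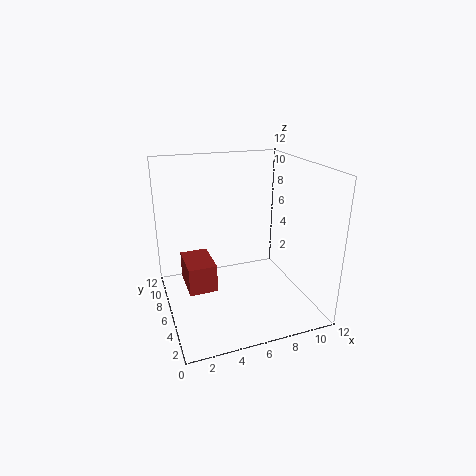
pos_x = 1; pos_y = 2; pos_z = 4; depth = 3; height = 2; color = 'brown'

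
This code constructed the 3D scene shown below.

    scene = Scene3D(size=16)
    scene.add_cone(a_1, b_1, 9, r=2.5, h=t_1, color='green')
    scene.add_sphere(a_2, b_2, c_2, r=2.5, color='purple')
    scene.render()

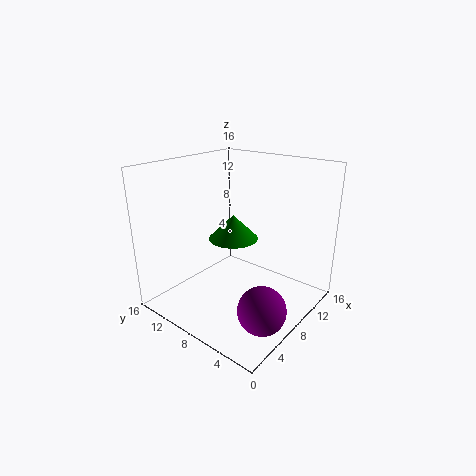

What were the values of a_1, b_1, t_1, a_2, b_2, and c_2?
a_1 = 6, b_1 = 7, t_1 = 2.5, a_2 = 5, b_2 = 2.5, c_2 = 2.5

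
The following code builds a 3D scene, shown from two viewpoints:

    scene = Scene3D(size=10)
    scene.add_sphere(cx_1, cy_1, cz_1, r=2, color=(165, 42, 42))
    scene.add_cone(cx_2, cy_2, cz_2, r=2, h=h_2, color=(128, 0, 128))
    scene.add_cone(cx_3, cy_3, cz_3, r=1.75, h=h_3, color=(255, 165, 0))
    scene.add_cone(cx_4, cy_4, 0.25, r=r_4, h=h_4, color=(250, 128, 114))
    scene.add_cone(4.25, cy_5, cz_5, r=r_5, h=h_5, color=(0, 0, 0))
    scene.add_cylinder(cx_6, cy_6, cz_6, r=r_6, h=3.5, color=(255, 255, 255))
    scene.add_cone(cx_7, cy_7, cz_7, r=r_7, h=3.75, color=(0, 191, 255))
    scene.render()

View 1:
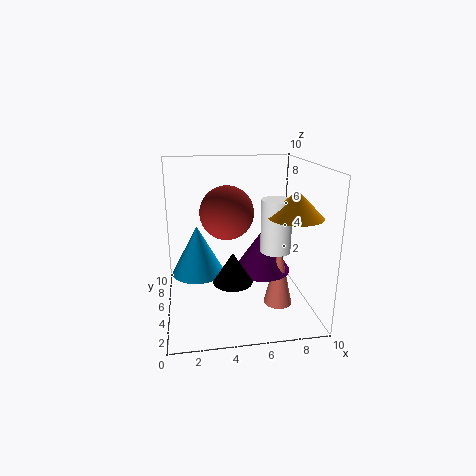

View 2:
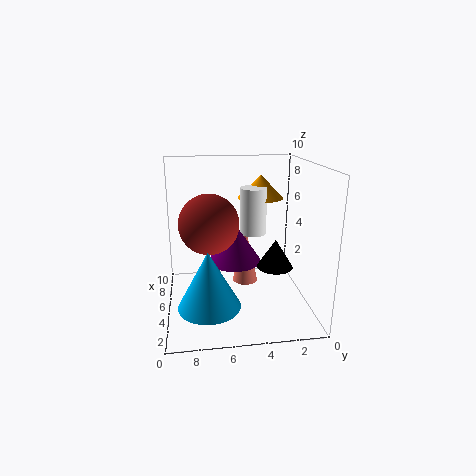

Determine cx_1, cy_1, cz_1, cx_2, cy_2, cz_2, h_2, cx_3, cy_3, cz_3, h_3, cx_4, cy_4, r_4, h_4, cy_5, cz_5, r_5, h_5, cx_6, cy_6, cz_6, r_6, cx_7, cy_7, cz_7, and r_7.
cx_1 = 4.5
cy_1 = 7
cz_1 = 6.25
cx_2 = 6.75
cy_2 = 5
cz_2 = 2.5
h_2 = 3
cx_3 = 8.25
cy_3 = 2.75
cz_3 = 7
h_3 = 1.75
cx_4 = 7.75
cy_4 = 4
r_4 = 1
h_4 = 4.5
cy_5 = 2.5
cz_5 = 3
r_5 = 1.25
h_5 = 2
cx_6 = 7.25
cy_6 = 3.5
cz_6 = 4.5
r_6 = 1
cx_7 = 2.25
cy_7 = 7.25
cz_7 = 1.5
r_7 = 2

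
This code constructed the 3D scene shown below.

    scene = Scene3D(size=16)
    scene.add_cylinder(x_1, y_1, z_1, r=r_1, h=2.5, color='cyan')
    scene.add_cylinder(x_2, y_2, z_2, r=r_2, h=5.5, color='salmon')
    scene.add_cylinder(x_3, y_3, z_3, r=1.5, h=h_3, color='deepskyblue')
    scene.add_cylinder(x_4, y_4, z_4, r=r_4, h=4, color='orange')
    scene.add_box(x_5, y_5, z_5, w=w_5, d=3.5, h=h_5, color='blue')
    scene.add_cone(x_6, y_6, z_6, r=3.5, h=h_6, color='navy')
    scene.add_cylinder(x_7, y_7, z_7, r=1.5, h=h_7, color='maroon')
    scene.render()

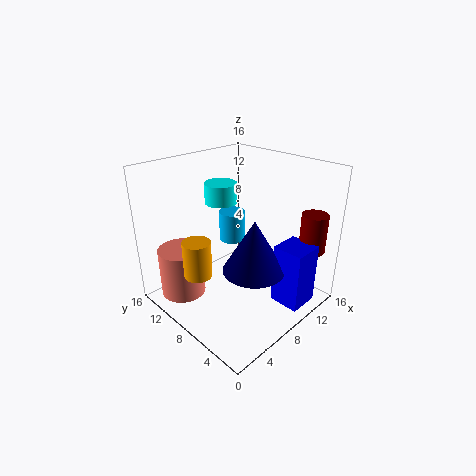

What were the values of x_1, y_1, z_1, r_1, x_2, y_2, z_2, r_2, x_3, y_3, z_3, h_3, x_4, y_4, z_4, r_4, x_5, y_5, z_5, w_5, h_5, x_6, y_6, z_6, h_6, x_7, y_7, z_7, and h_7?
x_1 = 10.5, y_1 = 13.5, z_1 = 10, r_1 = 2, x_2 = 3, y_2 = 12, z_2 = 1.5, r_2 = 2.5, x_3 = 9.5, y_3 = 10.5, z_3 = 6.5, h_3 = 3.5, x_4 = 3, y_4 = 9, z_4 = 5, r_4 = 1.5, x_5 = 10, y_5 = 1, z_5 = 0.5, w_5 = 3.5, h_5 = 7, x_6 = 8.5, y_6 = 6, z_6 = 4.5, h_6 = 6, x_7 = 14.5, y_7 = 2.5, z_7 = 6, h_7 = 4.5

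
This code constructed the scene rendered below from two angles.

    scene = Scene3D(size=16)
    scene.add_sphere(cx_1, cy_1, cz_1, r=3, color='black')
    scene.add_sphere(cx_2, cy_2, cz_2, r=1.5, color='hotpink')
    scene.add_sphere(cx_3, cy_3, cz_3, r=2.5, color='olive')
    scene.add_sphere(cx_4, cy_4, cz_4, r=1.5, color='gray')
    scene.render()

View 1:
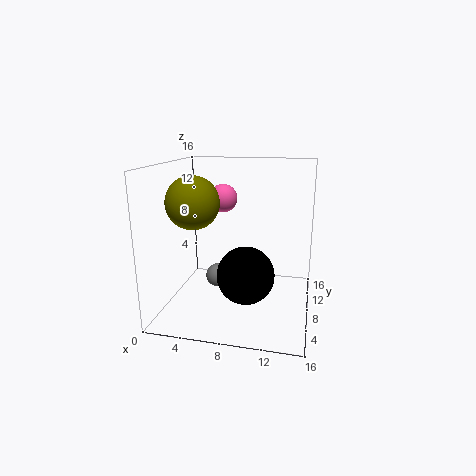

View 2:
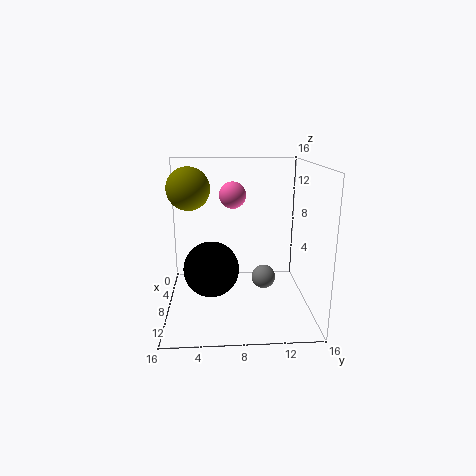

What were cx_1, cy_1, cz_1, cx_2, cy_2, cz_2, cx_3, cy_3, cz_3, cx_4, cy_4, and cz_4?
cx_1 = 9.5, cy_1 = 5, cz_1 = 5, cx_2 = 6.5, cy_2 = 7.5, cz_2 = 12.5, cx_3 = 5, cy_3 = 2.5, cz_3 = 13, cx_4 = 4.5, cy_4 = 11.5, cz_4 = 1.5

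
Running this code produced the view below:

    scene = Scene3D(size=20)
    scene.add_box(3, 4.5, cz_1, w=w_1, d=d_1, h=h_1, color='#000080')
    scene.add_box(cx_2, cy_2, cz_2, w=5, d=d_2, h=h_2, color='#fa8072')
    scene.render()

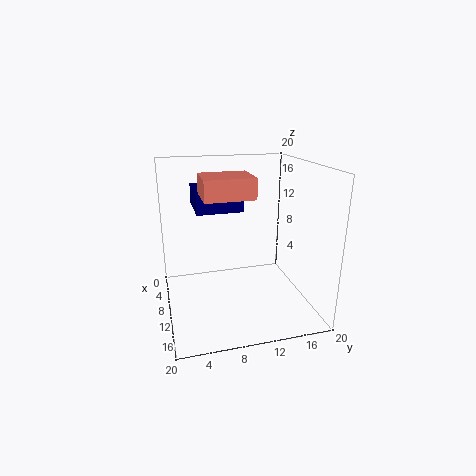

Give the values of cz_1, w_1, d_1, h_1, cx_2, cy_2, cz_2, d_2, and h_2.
cz_1 = 13.5, w_1 = 6.5, d_1 = 6.5, h_1 = 3, cx_2 = 11.5, cy_2 = 4.5, cz_2 = 17, d_2 = 6, h_2 = 2.5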